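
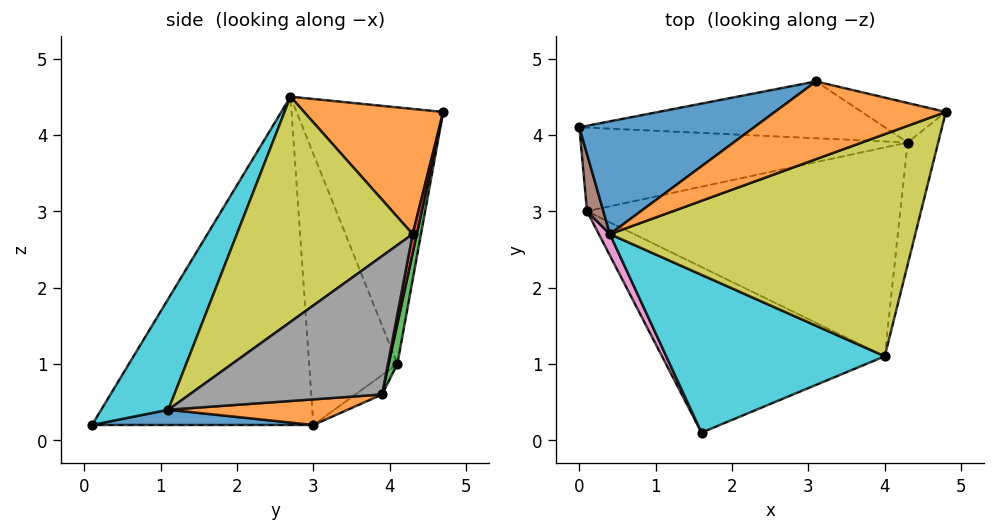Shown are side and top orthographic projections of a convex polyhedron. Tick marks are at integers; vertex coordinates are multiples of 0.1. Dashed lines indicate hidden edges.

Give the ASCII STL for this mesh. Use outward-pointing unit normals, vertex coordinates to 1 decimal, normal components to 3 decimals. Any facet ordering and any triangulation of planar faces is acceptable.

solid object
 facet normal -0.536 0.761 0.366
  outer loop
   vertex 3.1 4.7 4.3
   vertex 0.0 4.1 1.0
   vertex 0.4 2.7 4.5
  endloop
 endfacet
 facet normal 0.480 -0.583 0.656
  outer loop
   vertex 3.1 4.7 4.3
   vertex 0.4 2.7 4.5
   vertex 4.8 4.3 2.7
  endloop
 endfacet
 facet normal 0.027 0.979 -0.203
  outer loop
   vertex 3.1 4.7 4.3
   vertex 4.3 3.9 0.6
   vertex 0.0 4.1 1.0
  endloop
 endfacet
 facet normal 0.045 0.979 -0.197
  outer loop
   vertex 3.1 4.7 4.3
   vertex 4.8 4.3 2.7
   vertex 4.3 3.9 0.6
  endloop
 endfacet
 facet normal -0.048 0.585 -0.810
  outer loop
   vertex 0.1 3.0 0.2
   vertex 0.0 4.1 1.0
   vertex 4.3 3.9 0.6
  endloop
 endfacet
 facet normal -0.989 -0.133 0.060
  outer loop
   vertex 0.1 3.0 0.2
   vertex 0.4 2.7 4.5
   vertex 0.0 4.1 1.0
  endloop
 endfacet
 facet normal -0.888 -0.459 0.030
  outer loop
   vertex 0.1 3.0 0.2
   vertex 1.6 0.1 0.2
   vertex 0.4 2.7 4.5
  endloop
 endfacet
 facet normal 0.973 -0.089 -0.215
  outer loop
   vertex 4.0 1.1 0.4
   vertex 4.3 3.9 0.6
   vertex 4.8 4.3 2.7
  endloop
 endfacet
 facet normal 0.480 -0.588 0.651
  outer loop
   vertex 4.0 1.1 0.4
   vertex 4.8 4.3 2.7
   vertex 0.4 2.7 4.5
  endloop
 endfacet
 facet normal 0.281 -0.785 0.553
  outer loop
   vertex 4.0 1.1 0.4
   vertex 0.4 2.7 4.5
   vertex 1.6 0.1 0.2
  endloop
 endfacet
 facet normal 0.068 0.035 -0.997
  outer loop
   vertex 4.0 1.1 0.4
   vertex 1.6 0.1 0.2
   vertex 0.1 3.0 0.2
  endloop
 endfacet
 facet normal 0.081 0.062 -0.995
  outer loop
   vertex 4.0 1.1 0.4
   vertex 0.1 3.0 0.2
   vertex 4.3 3.9 0.6
  endloop
 endfacet
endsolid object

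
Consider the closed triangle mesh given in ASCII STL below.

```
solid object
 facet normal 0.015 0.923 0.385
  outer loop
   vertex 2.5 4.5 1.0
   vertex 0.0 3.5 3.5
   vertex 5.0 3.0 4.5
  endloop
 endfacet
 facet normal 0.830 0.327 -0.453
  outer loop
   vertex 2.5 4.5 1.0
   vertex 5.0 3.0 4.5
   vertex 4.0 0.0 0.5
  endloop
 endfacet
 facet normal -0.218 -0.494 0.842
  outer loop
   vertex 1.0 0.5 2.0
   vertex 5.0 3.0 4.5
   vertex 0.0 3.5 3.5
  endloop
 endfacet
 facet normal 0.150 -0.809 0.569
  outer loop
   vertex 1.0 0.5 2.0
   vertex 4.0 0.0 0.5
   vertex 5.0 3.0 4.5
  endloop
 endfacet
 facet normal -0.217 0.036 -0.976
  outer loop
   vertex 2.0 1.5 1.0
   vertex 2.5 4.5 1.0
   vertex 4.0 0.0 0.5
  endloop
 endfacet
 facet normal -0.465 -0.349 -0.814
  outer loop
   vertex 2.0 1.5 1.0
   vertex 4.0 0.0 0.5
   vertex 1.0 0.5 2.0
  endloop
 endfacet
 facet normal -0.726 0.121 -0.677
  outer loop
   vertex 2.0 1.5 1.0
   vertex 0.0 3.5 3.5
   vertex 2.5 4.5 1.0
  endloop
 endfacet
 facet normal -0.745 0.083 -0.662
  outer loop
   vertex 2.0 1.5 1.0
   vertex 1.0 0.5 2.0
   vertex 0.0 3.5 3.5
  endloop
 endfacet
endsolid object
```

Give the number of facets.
8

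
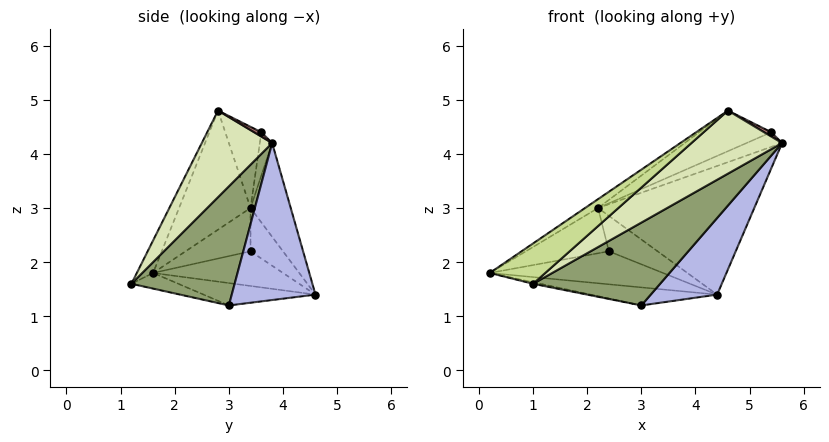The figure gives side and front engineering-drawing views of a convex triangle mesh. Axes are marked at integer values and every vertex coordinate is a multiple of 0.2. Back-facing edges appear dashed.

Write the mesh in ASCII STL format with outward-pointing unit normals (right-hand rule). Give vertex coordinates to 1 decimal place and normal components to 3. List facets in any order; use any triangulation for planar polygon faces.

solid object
 facet normal -0.233 0.904 0.358
  outer loop
   vertex 2.2 3.4 3.0
   vertex 5.6 3.8 4.2
   vertex 4.4 4.6 1.4
  endloop
 endfacet
 facet normal -0.395 0.446 -0.803
  outer loop
   vertex 3.0 3.0 1.2
   vertex 0.2 1.6 1.8
   vertex 4.4 4.6 1.4
  endloop
 endfacet
 facet normal -0.226 0.035 -0.974
  outer loop
   vertex 3.0 3.0 1.2
   vertex 1.0 1.2 1.6
   vertex 0.2 1.6 1.8
  endloop
 endfacet
 facet normal 0.697 -0.553 -0.457
  outer loop
   vertex 3.0 3.0 1.2
   vertex 4.4 4.6 1.4
   vertex 5.6 3.8 4.2
  endloop
 endfacet
 facet normal 0.597 -0.735 -0.322
  outer loop
   vertex 3.0 3.0 1.2
   vertex 5.6 3.8 4.2
   vertex 1.0 1.2 1.6
  endloop
 endfacet
 facet normal -0.580 0.105 0.808
  outer loop
   vertex 4.6 2.8 4.8
   vertex 2.2 3.4 3.0
   vertex 0.2 1.6 1.8
  endloop
 endfacet
 facet normal -0.220 -0.751 0.623
  outer loop
   vertex 4.6 2.8 4.8
   vertex 0.2 1.6 1.8
   vertex 1.0 1.2 1.6
  endloop
 endfacet
 facet normal 0.588 -0.758 -0.283
  outer loop
   vertex 4.6 2.8 4.8
   vertex 1.0 1.2 1.6
   vertex 5.6 3.8 4.2
  endloop
 endfacet
 facet normal -0.575 0.766 -0.287
  outer loop
   vertex 2.4 3.4 2.2
   vertex 4.4 4.6 1.4
   vertex 0.2 1.6 1.8
  endloop
 endfacet
 facet normal -0.609 0.778 -0.152
  outer loop
   vertex 2.4 3.4 2.2
   vertex 0.2 1.6 1.8
   vertex 2.2 3.4 3.0
  endloop
 endfacet
 facet normal -0.549 0.824 -0.137
  outer loop
   vertex 2.4 3.4 2.2
   vertex 2.2 3.4 3.0
   vertex 4.4 4.6 1.4
  endloop
 endfacet
 facet normal -0.280 0.804 0.524
  outer loop
   vertex 5.4 3.6 4.4
   vertex 5.6 3.8 4.2
   vertex 2.2 3.4 3.0
  endloop
 endfacet
 facet normal 0.707 -0.707 0.000
  outer loop
   vertex 5.4 3.6 4.4
   vertex 4.6 2.8 4.8
   vertex 5.6 3.8 4.2
  endloop
 endfacet
 facet normal -0.333 0.667 0.667
  outer loop
   vertex 5.4 3.6 4.4
   vertex 2.2 3.4 3.0
   vertex 4.6 2.8 4.8
  endloop
 endfacet
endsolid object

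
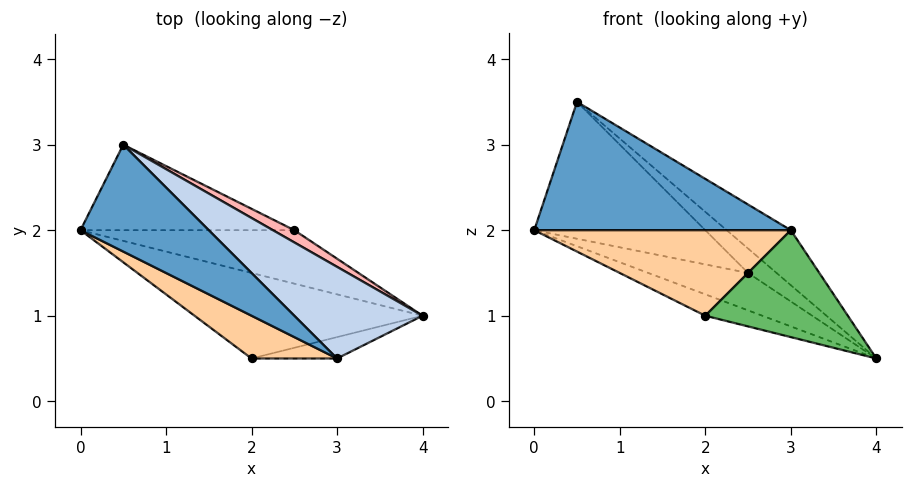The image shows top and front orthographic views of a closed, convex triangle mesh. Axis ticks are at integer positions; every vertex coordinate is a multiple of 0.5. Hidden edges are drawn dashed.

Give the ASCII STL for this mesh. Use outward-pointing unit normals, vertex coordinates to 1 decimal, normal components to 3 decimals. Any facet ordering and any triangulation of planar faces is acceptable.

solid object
 facet normal -0.359 -0.717 0.598
  outer loop
   vertex 3.0 0.5 2.0
   vertex 0.5 3.0 3.5
   vertex 0.0 2.0 2.0
  endloop
 endfacet
 facet normal 0.717 0.359 0.598
  outer loop
   vertex 3.0 0.5 2.0
   vertex 4.0 1.0 0.5
   vertex 0.5 3.0 3.5
  endloop
 endfacet
 facet normal -0.290 0.232 -0.928
  outer loop
   vertex 2.0 0.5 1.0
   vertex 0.0 2.0 2.0
   vertex 4.0 1.0 0.5
  endloop
 endfacet
 facet normal -0.408 -0.816 0.408
  outer loop
   vertex 2.0 0.5 1.0
   vertex 3.0 0.5 2.0
   vertex 0.0 2.0 2.0
  endloop
 endfacet
 facet normal 0.192 -0.962 -0.192
  outer loop
   vertex 2.0 0.5 1.0
   vertex 4.0 1.0 0.5
   vertex 3.0 0.5 2.0
  endloop
 endfacet
 facet normal -0.162 0.566 -0.808
  outer loop
   vertex 2.5 2.0 1.5
   vertex 4.0 1.0 0.5
   vertex 0.0 2.0 2.0
  endloop
 endfacet
 facet normal -0.105 0.843 -0.527
  outer loop
   vertex 2.5 2.0 1.5
   vertex 0.0 2.0 2.0
   vertex 0.5 3.0 3.5
  endloop
 endfacet
 facet normal 0.667 0.667 0.333
  outer loop
   vertex 2.5 2.0 1.5
   vertex 0.5 3.0 3.5
   vertex 4.0 1.0 0.5
  endloop
 endfacet
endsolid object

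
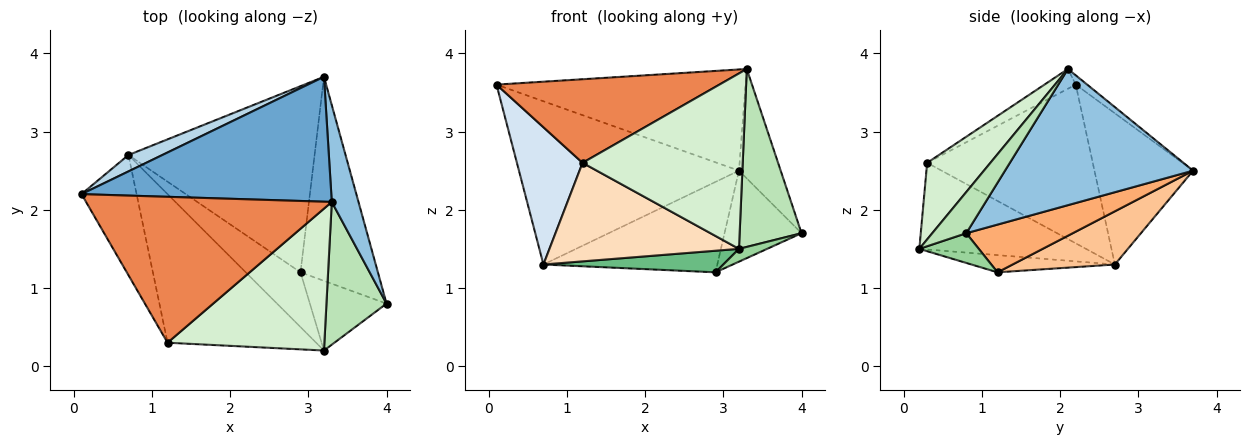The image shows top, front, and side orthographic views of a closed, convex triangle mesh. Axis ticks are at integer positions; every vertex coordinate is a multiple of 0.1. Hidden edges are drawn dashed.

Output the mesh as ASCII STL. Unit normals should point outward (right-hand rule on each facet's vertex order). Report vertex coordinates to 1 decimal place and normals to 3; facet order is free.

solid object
 facet normal -0.029 0.629 0.777
  outer loop
   vertex 3.3 2.1 3.8
   vertex 3.2 3.7 2.5
   vertex 0.1 2.2 3.6
  endloop
 endfacet
 facet normal 0.959 0.213 0.188
  outer loop
   vertex 3.3 2.1 3.8
   vertex 4.0 0.8 1.7
   vertex 3.2 3.7 2.5
  endloop
 endfacet
 facet normal -0.407 0.909 0.091
  outer loop
   vertex 0.7 2.7 1.3
   vertex 0.1 2.2 3.6
   vertex 3.2 3.7 2.5
  endloop
 endfacet
 facet normal -0.885 -0.351 -0.307
  outer loop
   vertex 1.2 0.3 2.6
   vertex 0.1 2.2 3.6
   vertex 0.7 2.7 1.3
  endloop
 endfacet
 facet normal -0.070 -0.496 0.866
  outer loop
   vertex 1.2 0.3 2.6
   vertex 3.3 2.1 3.8
   vertex 0.1 2.2 3.6
  endloop
 endfacet
 facet normal 0.491 0.355 -0.796
  outer loop
   vertex 2.9 1.2 1.2
   vertex 3.2 3.7 2.5
   vertex 4.0 0.8 1.7
  endloop
 endfacet
 facet normal 0.249 0.423 -0.871
  outer loop
   vertex 2.9 1.2 1.2
   vertex 0.7 2.7 1.3
   vertex 3.2 3.7 2.5
  endloop
 endfacet
 facet normal -0.437 -0.497 -0.750
  outer loop
   vertex 3.2 0.2 1.5
   vertex 1.2 0.3 2.6
   vertex 0.7 2.7 1.3
  endloop
 endfacet
 facet normal -0.281 -0.352 -0.893
  outer loop
   vertex 3.2 0.2 1.5
   vertex 0.7 2.7 1.3
   vertex 2.9 1.2 1.2
  endloop
 endfacet
 facet normal 0.356 -0.169 -0.919
  outer loop
   vertex 3.2 0.2 1.5
   vertex 2.9 1.2 1.2
   vertex 4.0 0.8 1.7
  endloop
 endfacet
 facet normal 0.394 -0.717 0.575
  outer loop
   vertex 3.2 0.2 1.5
   vertex 4.0 0.8 1.7
   vertex 3.3 2.1 3.8
  endloop
 endfacet
 facet normal 0.294 -0.743 0.601
  outer loop
   vertex 3.2 0.2 1.5
   vertex 3.3 2.1 3.8
   vertex 1.2 0.3 2.6
  endloop
 endfacet
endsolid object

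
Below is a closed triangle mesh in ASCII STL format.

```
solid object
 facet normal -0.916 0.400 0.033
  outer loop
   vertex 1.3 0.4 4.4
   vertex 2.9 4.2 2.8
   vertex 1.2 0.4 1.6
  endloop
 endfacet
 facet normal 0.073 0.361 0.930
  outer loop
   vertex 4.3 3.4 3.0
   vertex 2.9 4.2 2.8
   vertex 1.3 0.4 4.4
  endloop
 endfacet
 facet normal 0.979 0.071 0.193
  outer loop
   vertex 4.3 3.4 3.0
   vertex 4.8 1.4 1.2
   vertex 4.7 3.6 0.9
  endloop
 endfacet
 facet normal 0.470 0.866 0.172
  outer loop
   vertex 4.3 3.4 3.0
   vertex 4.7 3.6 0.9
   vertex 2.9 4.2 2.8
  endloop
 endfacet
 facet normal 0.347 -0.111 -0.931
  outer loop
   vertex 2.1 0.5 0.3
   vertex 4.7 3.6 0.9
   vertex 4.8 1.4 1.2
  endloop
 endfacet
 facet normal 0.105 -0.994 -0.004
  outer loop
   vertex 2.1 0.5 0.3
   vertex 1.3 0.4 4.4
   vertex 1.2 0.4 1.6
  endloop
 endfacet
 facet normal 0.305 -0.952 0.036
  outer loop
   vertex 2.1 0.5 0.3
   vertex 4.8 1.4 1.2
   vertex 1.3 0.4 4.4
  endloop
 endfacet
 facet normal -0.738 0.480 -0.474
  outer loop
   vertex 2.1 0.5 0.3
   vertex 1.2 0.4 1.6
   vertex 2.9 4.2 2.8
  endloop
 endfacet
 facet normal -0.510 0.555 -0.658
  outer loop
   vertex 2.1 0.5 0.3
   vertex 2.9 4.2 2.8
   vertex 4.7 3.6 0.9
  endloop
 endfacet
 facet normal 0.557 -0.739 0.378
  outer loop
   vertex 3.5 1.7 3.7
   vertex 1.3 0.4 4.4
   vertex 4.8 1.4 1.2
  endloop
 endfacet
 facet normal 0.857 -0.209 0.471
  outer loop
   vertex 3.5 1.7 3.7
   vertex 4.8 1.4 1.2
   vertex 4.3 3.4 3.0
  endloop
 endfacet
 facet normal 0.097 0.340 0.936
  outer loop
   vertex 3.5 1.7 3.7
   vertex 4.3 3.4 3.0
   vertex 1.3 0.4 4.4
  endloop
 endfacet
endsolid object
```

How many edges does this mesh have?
18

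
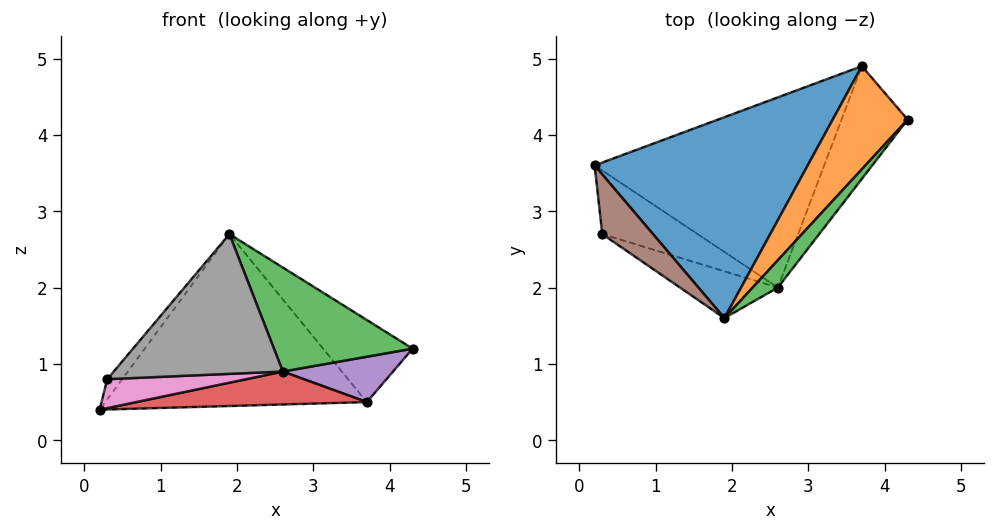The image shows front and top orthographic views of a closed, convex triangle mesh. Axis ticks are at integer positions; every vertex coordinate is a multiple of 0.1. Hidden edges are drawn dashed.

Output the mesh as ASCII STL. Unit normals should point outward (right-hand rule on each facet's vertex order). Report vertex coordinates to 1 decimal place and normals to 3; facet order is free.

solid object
 facet normal -0.255 0.629 0.735
  outer loop
   vertex 3.7 4.9 0.5
   vertex 0.2 3.6 0.4
   vertex 1.9 1.6 2.7
  endloop
 endfacet
 facet normal -0.183 0.612 0.769
  outer loop
   vertex 3.7 4.9 0.5
   vertex 1.9 1.6 2.7
   vertex 4.3 4.2 1.2
  endloop
 endfacet
 facet normal 0.770 -0.617 0.162
  outer loop
   vertex 2.6 2.0 0.9
   vertex 4.3 4.2 1.2
   vertex 1.9 1.6 2.7
  endloop
 endfacet
 facet normal 0.091 -0.170 -0.981
  outer loop
   vertex 2.6 2.0 0.9
   vertex 0.2 3.6 0.4
   vertex 3.7 4.9 0.5
  endloop
 endfacet
 facet normal 0.543 -0.313 -0.779
  outer loop
   vertex 2.6 2.0 0.9
   vertex 3.7 4.9 0.5
   vertex 4.3 4.2 1.2
  endloop
 endfacet
 facet normal -0.671 0.238 0.703
  outer loop
   vertex 0.3 2.7 0.8
   vertex 1.9 1.6 2.7
   vertex 0.2 3.6 0.4
  endloop
 endfacet
 facet normal -0.086 -0.413 -0.907
  outer loop
   vertex 0.3 2.7 0.8
   vertex 0.2 3.6 0.4
   vertex 2.6 2.0 0.9
  endloop
 endfacet
 facet normal -0.265 -0.914 -0.306
  outer loop
   vertex 0.3 2.7 0.8
   vertex 2.6 2.0 0.9
   vertex 1.9 1.6 2.7
  endloop
 endfacet
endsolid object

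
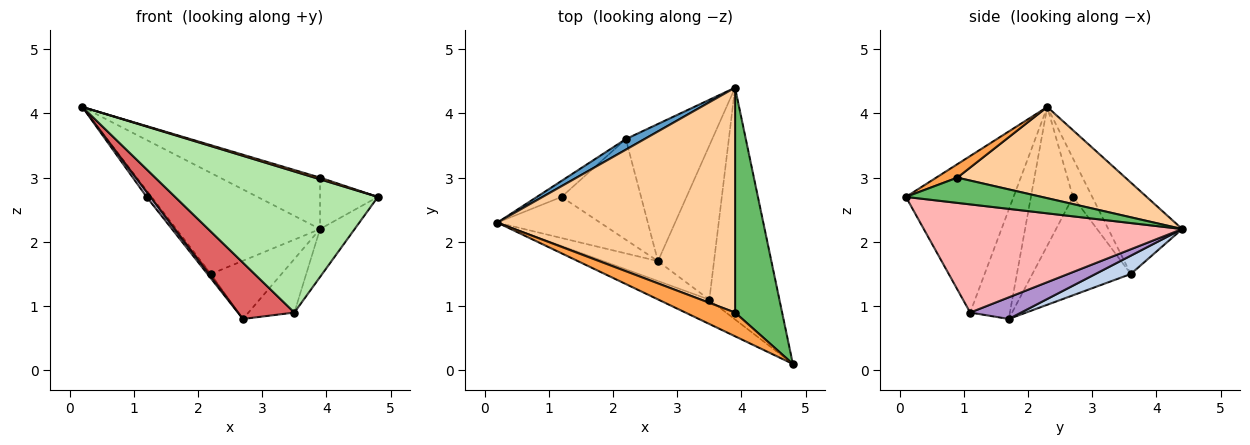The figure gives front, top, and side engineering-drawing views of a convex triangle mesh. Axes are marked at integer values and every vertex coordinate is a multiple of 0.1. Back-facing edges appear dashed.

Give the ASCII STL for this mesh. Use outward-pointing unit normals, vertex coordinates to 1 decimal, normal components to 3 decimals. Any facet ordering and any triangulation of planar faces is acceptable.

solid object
 facet normal -0.455 0.886 0.093
  outer loop
   vertex 2.2 3.6 1.5
   vertex 0.2 2.3 4.1
   vertex 3.9 4.4 2.2
  endloop
 endfacet
 facet normal 0.192 0.383 -0.904
  outer loop
   vertex 2.2 3.6 1.5
   vertex 3.9 4.4 2.2
   vertex 2.7 1.7 0.8
  endloop
 endfacet
 facet normal 0.261 -0.068 0.963
  outer loop
   vertex 3.9 0.9 3.0
   vertex 0.2 2.3 4.1
   vertex 4.8 0.1 2.7
  endloop
 endfacet
 facet normal 0.350 0.209 0.913
  outer loop
   vertex 3.9 0.9 3.0
   vertex 3.9 4.4 2.2
   vertex 0.2 2.3 4.1
  endloop
 endfacet
 facet normal 0.463 0.197 0.864
  outer loop
   vertex 3.9 0.9 3.0
   vertex 4.8 0.1 2.7
   vertex 3.9 4.4 2.2
  endloop
 endfacet
 facet normal -0.463 -0.873 -0.150
  outer loop
   vertex 3.5 1.1 0.9
   vertex 4.8 0.1 2.7
   vertex 0.2 2.3 4.1
  endloop
 endfacet
 facet normal -0.554 -0.785 -0.277
  outer loop
   vertex 3.5 1.1 0.9
   vertex 0.2 2.3 4.1
   vertex 2.7 1.7 0.8
  endloop
 endfacet
 facet normal 0.834 0.112 -0.540
  outer loop
   vertex 3.5 1.1 0.9
   vertex 3.9 4.4 2.2
   vertex 4.8 0.1 2.7
  endloop
 endfacet
 facet normal 0.342 0.308 -0.888
  outer loop
   vertex 3.5 1.1 0.9
   vertex 2.7 1.7 0.8
   vertex 3.9 4.4 2.2
  endloop
 endfacet
 facet normal -0.801 -0.074 -0.594
  outer loop
   vertex 1.2 2.7 2.7
   vertex 2.7 1.7 0.8
   vertex 0.2 2.3 4.1
  endloop
 endfacet
 facet normal -0.823 0.211 -0.528
  outer loop
   vertex 1.2 2.7 2.7
   vertex 0.2 2.3 4.1
   vertex 2.2 3.6 1.5
  endloop
 endfacet
 facet normal -0.778 0.027 -0.628
  outer loop
   vertex 1.2 2.7 2.7
   vertex 2.2 3.6 1.5
   vertex 2.7 1.7 0.8
  endloop
 endfacet
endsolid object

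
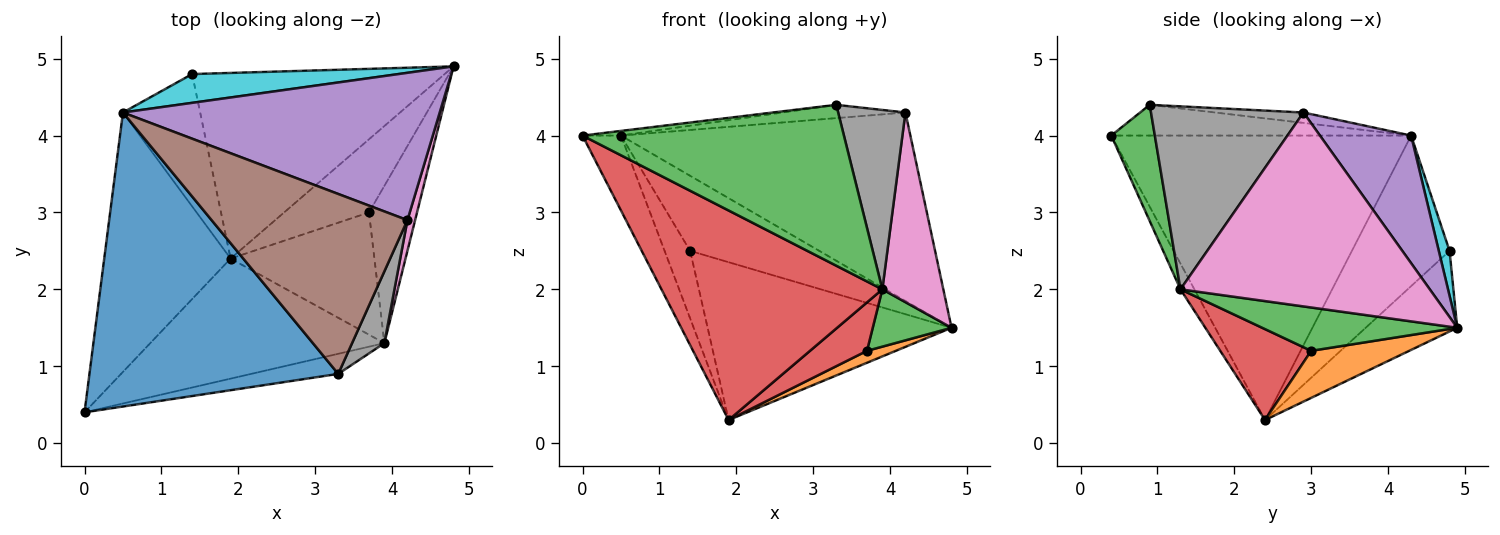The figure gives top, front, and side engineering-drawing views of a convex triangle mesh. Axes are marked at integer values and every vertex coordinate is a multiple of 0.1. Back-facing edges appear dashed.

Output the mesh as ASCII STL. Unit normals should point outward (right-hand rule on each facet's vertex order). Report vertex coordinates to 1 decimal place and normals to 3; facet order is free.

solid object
 facet normal -0.123 0.016 0.992
  outer loop
   vertex 0.5 4.3 4.0
   vertex 0.0 0.4 4.0
   vertex 3.3 0.9 4.4
  endloop
 endfacet
 facet normal -0.908 0.116 -0.403
  outer loop
   vertex 0.5 4.3 4.0
   vertex 1.9 2.4 0.3
   vertex 0.0 0.4 4.0
  endloop
 endfacet
 facet normal 0.163 -0.979 -0.122
  outer loop
   vertex 3.9 1.3 2.0
   vertex 3.3 0.9 4.4
   vertex 0.0 0.4 4.0
  endloop
 endfacet
 facet normal -0.055 -0.866 -0.496
  outer loop
   vertex 3.9 1.3 2.0
   vertex 0.0 0.4 4.0
   vertex 1.9 2.4 0.3
  endloop
 endfacet
 facet normal 0.241 0.765 0.598
  outer loop
   vertex 4.2 2.9 4.3
   vertex 4.8 4.9 1.5
   vertex 0.5 4.3 4.0
  endloop
 endfacet
 facet normal -0.053 0.074 0.996
  outer loop
   vertex 4.2 2.9 4.3
   vertex 0.5 4.3 4.0
   vertex 3.3 0.9 4.4
  endloop
 endfacet
 facet normal 0.971 -0.237 0.038
  outer loop
   vertex 4.2 2.9 4.3
   vertex 3.9 1.3 2.0
   vertex 4.8 4.9 1.5
  endloop
 endfacet
 facet normal 0.903 -0.398 0.159
  outer loop
   vertex 4.2 2.9 4.3
   vertex 3.3 0.9 4.4
   vertex 3.9 1.3 2.0
  endloop
 endfacet
 facet normal -0.236 0.629 -0.740
  outer loop
   vertex 1.4 4.8 2.5
   vertex 4.8 4.9 1.5
   vertex 1.9 2.4 0.3
  endloop
 endfacet
 facet normal 0.078 0.931 0.357
  outer loop
   vertex 1.4 4.8 2.5
   vertex 0.5 4.3 4.0
   vertex 4.8 4.9 1.5
  endloop
 endfacet
 facet normal -0.867 0.227 -0.444
  outer loop
   vertex 1.4 4.8 2.5
   vertex 1.9 2.4 0.3
   vertex 0.5 4.3 4.0
  endloop
 endfacet
 facet normal 0.480 -0.141 -0.866
  outer loop
   vertex 3.7 3.0 1.2
   vertex 1.9 2.4 0.3
   vertex 4.8 4.9 1.5
  endloop
 endfacet
 facet normal 0.647 -0.261 -0.717
  outer loop
   vertex 3.7 3.0 1.2
   vertex 4.8 4.9 1.5
   vertex 3.9 1.3 2.0
  endloop
 endfacet
 facet normal 0.507 -0.318 -0.802
  outer loop
   vertex 3.7 3.0 1.2
   vertex 3.9 1.3 2.0
   vertex 1.9 2.4 0.3
  endloop
 endfacet
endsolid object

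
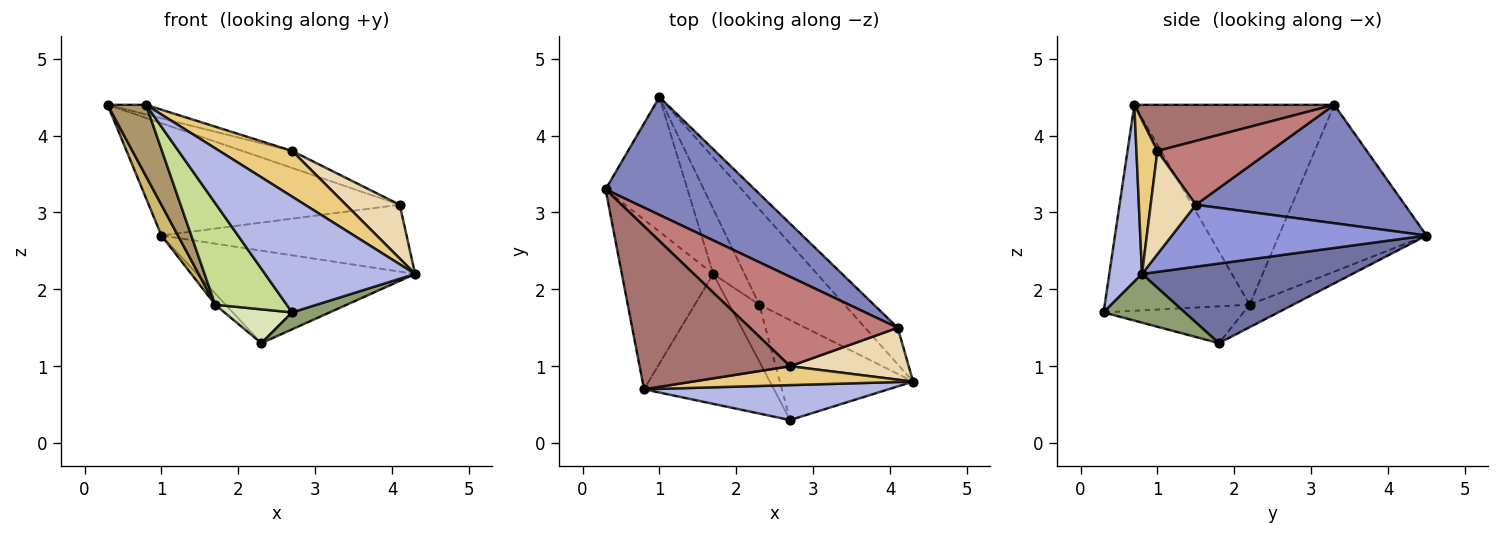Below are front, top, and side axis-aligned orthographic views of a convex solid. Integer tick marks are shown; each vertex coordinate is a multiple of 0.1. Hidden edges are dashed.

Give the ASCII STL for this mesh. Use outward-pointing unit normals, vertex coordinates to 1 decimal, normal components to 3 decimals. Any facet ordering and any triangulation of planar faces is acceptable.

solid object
 facet normal 0.557 0.578 -0.597
  outer loop
   vertex 1.0 4.5 2.7
   vertex 4.3 0.8 2.2
   vertex 2.3 1.8 1.3
  endloop
 endfacet
 facet normal 0.498 0.598 0.628
  outer loop
   vertex 4.1 1.5 3.1
   vertex 1.0 4.5 2.7
   vertex 0.3 3.3 4.4
  endloop
 endfacet
 facet normal 0.673 0.649 -0.355
  outer loop
   vertex 4.1 1.5 3.1
   vertex 4.3 0.8 2.2
   vertex 1.0 4.5 2.7
  endloop
 endfacet
 facet normal 0.204 -0.937 0.283
  outer loop
   vertex 2.7 0.3 1.7
   vertex 4.3 0.8 2.2
   vertex 0.8 0.7 4.4
  endloop
 endfacet
 facet normal 0.339 -0.157 -0.928
  outer loop
   vertex 2.7 0.3 1.7
   vertex 2.3 1.8 1.3
   vertex 4.3 0.8 2.2
  endloop
 endfacet
 facet normal -0.578 0.139 -0.804
  outer loop
   vertex 1.7 2.2 1.8
   vertex 1.0 4.5 2.7
   vertex 2.3 1.8 1.3
  endloop
 endfacet
 facet normal -0.781 -0.385 -0.492
  outer loop
   vertex 1.7 2.2 1.8
   vertex 2.7 0.3 1.7
   vertex 0.8 0.7 4.4
  endloop
 endfacet
 facet normal -0.726 -0.351 -0.591
  outer loop
   vertex 1.7 2.2 1.8
   vertex 2.3 1.8 1.3
   vertex 2.7 0.3 1.7
  endloop
 endfacet
 facet normal -0.896 -0.172 -0.410
  outer loop
   vertex 1.7 2.2 1.8
   vertex 0.8 0.7 4.4
   vertex 0.3 3.3 4.4
  endloop
 endfacet
 facet normal -0.893 -0.100 -0.439
  outer loop
   vertex 1.7 2.2 1.8
   vertex 0.3 3.3 4.4
   vertex 1.0 4.5 2.7
  endloop
 endfacet
 facet normal 0.258 -0.893 0.369
  outer loop
   vertex 2.7 1.0 3.8
   vertex 0.8 0.7 4.4
   vertex 4.3 0.8 2.2
  endloop
 endfacet
 facet normal 0.517 -0.616 0.594
  outer loop
   vertex 2.7 1.0 3.8
   vertex 4.3 0.8 2.2
   vertex 4.1 1.5 3.1
  endloop
 endfacet
 facet normal 0.293 0.056 0.955
  outer loop
   vertex 2.7 1.0 3.8
   vertex 0.3 3.3 4.4
   vertex 0.8 0.7 4.4
  endloop
 endfacet
 facet normal 0.391 0.172 0.904
  outer loop
   vertex 2.7 1.0 3.8
   vertex 4.1 1.5 3.1
   vertex 0.3 3.3 4.4
  endloop
 endfacet
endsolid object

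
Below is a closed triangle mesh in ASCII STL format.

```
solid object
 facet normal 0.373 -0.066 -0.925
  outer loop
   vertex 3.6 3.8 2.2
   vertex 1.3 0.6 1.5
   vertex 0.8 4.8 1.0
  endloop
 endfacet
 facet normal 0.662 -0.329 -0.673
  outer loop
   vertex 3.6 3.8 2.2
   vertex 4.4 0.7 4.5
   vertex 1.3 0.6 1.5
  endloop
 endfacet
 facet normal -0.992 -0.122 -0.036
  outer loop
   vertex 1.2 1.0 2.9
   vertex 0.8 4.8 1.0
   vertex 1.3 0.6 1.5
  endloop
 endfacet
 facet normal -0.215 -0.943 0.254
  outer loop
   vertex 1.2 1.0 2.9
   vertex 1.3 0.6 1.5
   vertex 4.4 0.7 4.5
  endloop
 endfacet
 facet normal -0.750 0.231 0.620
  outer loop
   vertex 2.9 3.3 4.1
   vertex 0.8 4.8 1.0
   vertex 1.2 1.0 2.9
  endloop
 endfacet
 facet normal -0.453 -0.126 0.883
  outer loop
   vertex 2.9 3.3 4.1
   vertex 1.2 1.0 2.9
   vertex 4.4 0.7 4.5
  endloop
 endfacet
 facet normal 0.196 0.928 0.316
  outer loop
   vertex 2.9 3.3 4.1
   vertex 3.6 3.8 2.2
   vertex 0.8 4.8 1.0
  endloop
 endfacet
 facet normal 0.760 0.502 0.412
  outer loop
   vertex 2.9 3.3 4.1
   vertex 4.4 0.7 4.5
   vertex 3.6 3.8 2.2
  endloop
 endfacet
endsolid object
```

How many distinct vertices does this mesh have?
6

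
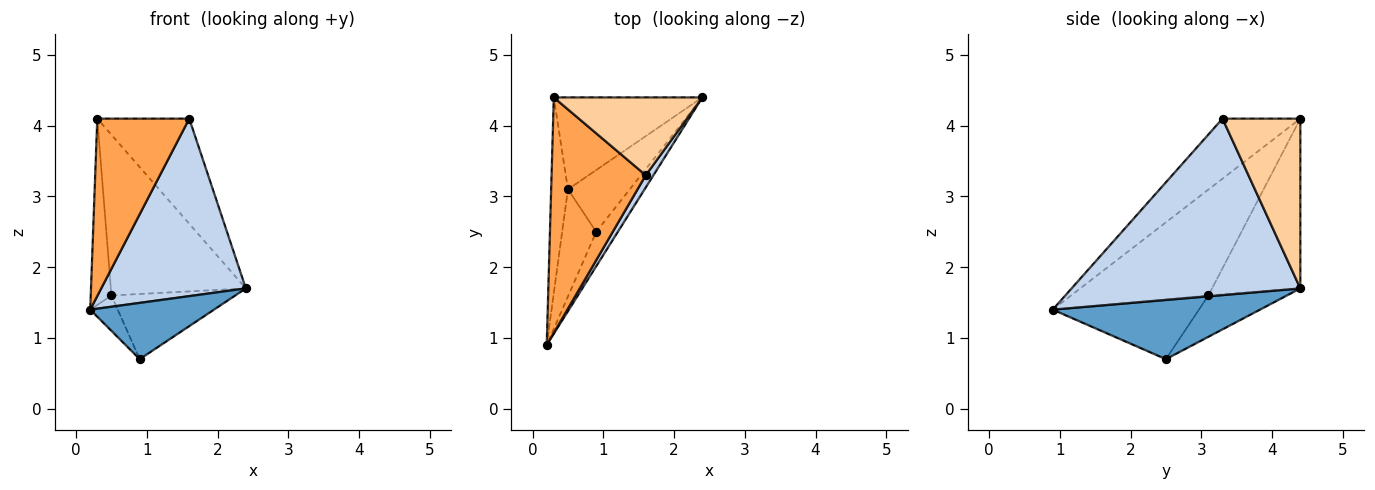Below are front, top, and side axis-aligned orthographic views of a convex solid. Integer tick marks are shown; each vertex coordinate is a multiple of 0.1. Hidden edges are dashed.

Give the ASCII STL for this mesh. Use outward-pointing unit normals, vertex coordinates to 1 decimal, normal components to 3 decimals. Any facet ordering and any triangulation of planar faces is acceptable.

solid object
 facet normal 0.819 -0.489 -0.299
  outer loop
   vertex 0.9 2.5 0.7
   vertex 2.4 4.4 1.7
   vertex 0.2 0.9 1.4
  endloop
 endfacet
 facet normal 0.845 -0.534 0.037
  outer loop
   vertex 1.6 3.3 4.1
   vertex 0.2 0.9 1.4
   vertex 2.4 4.4 1.7
  endloop
 endfacet
 facet normal -0.454 -0.536 0.712
  outer loop
   vertex 1.6 3.3 4.1
   vertex 0.3 4.4 4.1
   vertex 0.2 0.9 1.4
  endloop
 endfacet
 facet normal 0.562 0.665 0.492
  outer loop
   vertex 1.6 3.3 4.1
   vertex 2.4 4.4 1.7
   vertex 0.3 4.4 4.1
  endloop
 endfacet
 facet normal -0.977 0.147 -0.155
  outer loop
   vertex 0.5 3.1 1.6
   vertex 0.2 0.9 1.4
   vertex 0.3 4.4 4.1
  endloop
 endfacet
 facet normal -0.857 0.161 -0.489
  outer loop
   vertex 0.5 3.1 1.6
   vertex 0.9 2.5 0.7
   vertex 0.2 0.9 1.4
  endloop
 endfacet
 facet normal -0.494 0.755 -0.432
  outer loop
   vertex 0.5 3.1 1.6
   vertex 0.3 4.4 4.1
   vertex 2.4 4.4 1.7
  endloop
 endfacet
 facet normal -0.418 0.659 -0.625
  outer loop
   vertex 0.5 3.1 1.6
   vertex 2.4 4.4 1.7
   vertex 0.9 2.5 0.7
  endloop
 endfacet
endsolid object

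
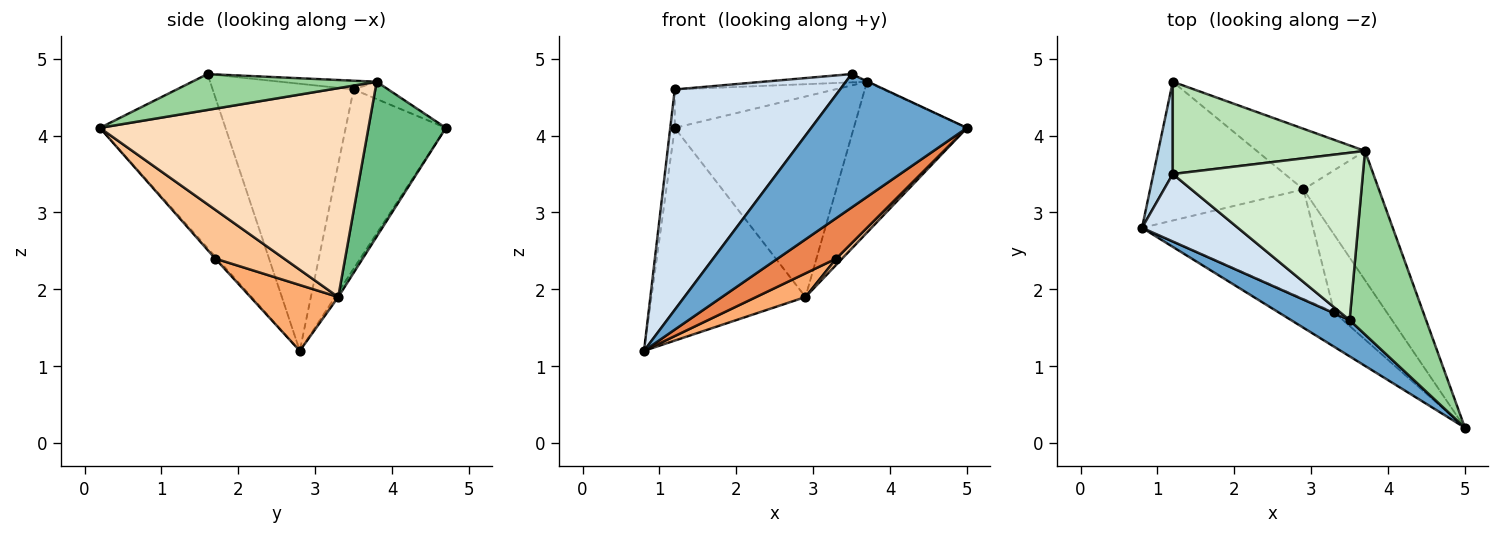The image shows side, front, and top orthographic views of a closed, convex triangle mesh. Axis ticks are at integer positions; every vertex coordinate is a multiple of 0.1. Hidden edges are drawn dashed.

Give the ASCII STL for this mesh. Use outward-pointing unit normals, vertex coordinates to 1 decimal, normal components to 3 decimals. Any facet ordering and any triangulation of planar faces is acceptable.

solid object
 facet normal -0.614 -0.762 0.207
  outer loop
   vertex 3.5 1.6 4.8
   vertex 0.8 2.8 1.2
   vertex 5.0 0.2 4.1
  endloop
 endfacet
 facet normal -0.017 0.837 -0.546
  outer loop
   vertex 2.9 3.3 1.9
   vertex 0.8 2.8 1.2
   vertex 1.2 4.7 4.1
  endloop
 endfacet
 facet normal -0.993 0.045 0.108
  outer loop
   vertex 1.2 3.5 4.6
   vertex 1.2 4.7 4.1
   vertex 0.8 2.8 1.2
  endloop
 endfacet
 facet normal -0.632 -0.741 0.227
  outer loop
   vertex 1.2 3.5 4.6
   vertex 0.8 2.8 1.2
   vertex 3.5 1.6 4.8
  endloop
 endfacet
 facet normal -0.024 -0.761 -0.648
  outer loop
   vertex 3.3 1.7 2.4
   vertex 5.0 0.2 4.1
   vertex 0.8 2.8 1.2
  endloop
 endfacet
 facet normal 0.352 -0.198 -0.915
  outer loop
   vertex 3.3 1.7 2.4
   vertex 0.8 2.8 1.2
   vertex 2.9 3.3 1.9
  endloop
 endfacet
 facet normal 0.680 -0.059 -0.731
  outer loop
   vertex 3.3 1.7 2.4
   vertex 2.9 3.3 1.9
   vertex 5.0 0.2 4.1
  endloop
 endfacet
 facet normal 0.874 0.368 -0.316
  outer loop
   vertex 3.7 3.8 4.7
   vertex 5.0 0.2 4.1
   vertex 2.9 3.3 1.9
  endloop
 endfacet
 facet normal 0.383 0.884 -0.267
  outer loop
   vertex 3.7 3.8 4.7
   vertex 2.9 3.3 1.9
   vertex 1.2 4.7 4.1
  endloop
 endfacet
 facet normal 0.425 0.003 0.905
  outer loop
   vertex 3.7 3.8 4.7
   vertex 3.5 1.6 4.8
   vertex 5.0 0.2 4.1
  endloop
 endfacet
 facet normal -0.083 0.383 0.920
  outer loop
   vertex 3.7 3.8 4.7
   vertex 1.2 4.7 4.1
   vertex 1.2 3.5 4.6
  endloop
 endfacet
 facet normal -0.046 0.050 0.998
  outer loop
   vertex 3.7 3.8 4.7
   vertex 1.2 3.5 4.6
   vertex 3.5 1.6 4.8
  endloop
 endfacet
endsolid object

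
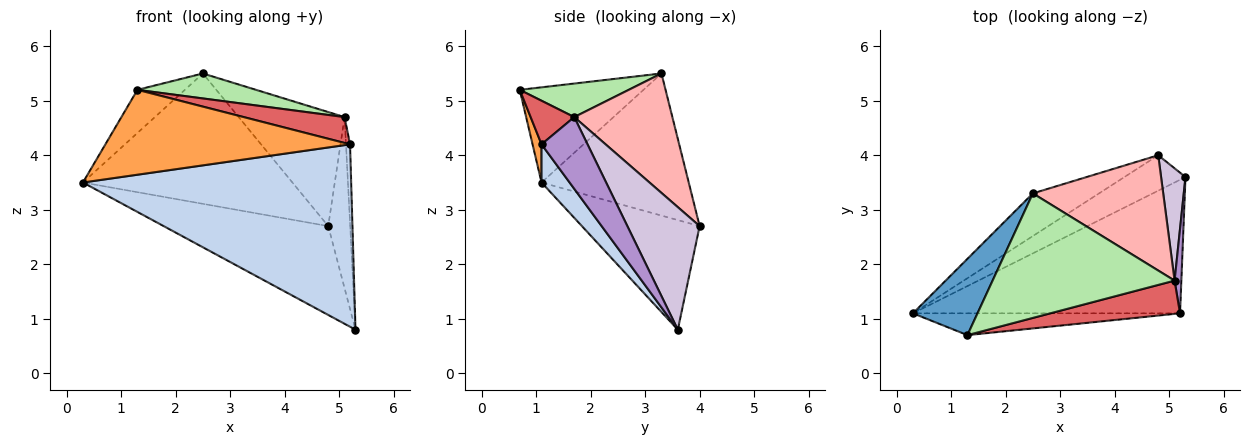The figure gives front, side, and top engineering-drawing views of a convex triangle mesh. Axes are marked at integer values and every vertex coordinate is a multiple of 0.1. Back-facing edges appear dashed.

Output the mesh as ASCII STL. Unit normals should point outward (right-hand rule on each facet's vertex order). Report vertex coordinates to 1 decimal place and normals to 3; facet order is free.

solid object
 facet normal -0.789 0.302 0.535
  outer loop
   vertex 1.3 0.7 5.2
   vertex 2.5 3.3 5.5
   vertex 0.3 1.1 3.5
  endloop
 endfacet
 facet normal 0.084 -0.804 -0.589
  outer loop
   vertex 5.2 1.1 4.2
   vertex 0.3 1.1 3.5
   vertex 5.3 3.6 0.8
  endloop
 endfacet
 facet normal 0.036 -0.968 -0.249
  outer loop
   vertex 5.2 1.1 4.2
   vertex 1.3 0.7 5.2
   vertex 0.3 1.1 3.5
  endloop
 endfacet
 facet normal -0.553 0.774 -0.309
  outer loop
   vertex 4.8 4.0 2.7
   vertex 5.3 3.6 0.8
   vertex 0.3 1.1 3.5
  endloop
 endfacet
 facet normal -0.555 0.790 -0.259
  outer loop
   vertex 4.8 4.0 2.7
   vertex 0.3 1.1 3.5
   vertex 2.5 3.3 5.5
  endloop
 endfacet
 facet normal 0.178 -0.193 0.965
  outer loop
   vertex 5.1 1.7 4.7
   vertex 2.5 3.3 5.5
   vertex 1.3 0.7 5.2
  endloop
 endfacet
 facet normal 0.257 -0.593 0.763
  outer loop
   vertex 5.1 1.7 4.7
   vertex 1.3 0.7 5.2
   vertex 5.2 1.1 4.2
  endloop
 endfacet
 facet normal 0.546 0.589 0.596
  outer loop
   vertex 5.1 1.7 4.7
   vertex 4.8 4.0 2.7
   vertex 2.5 3.3 5.5
  endloop
 endfacet
 facet normal 0.992 0.087 0.093
  outer loop
   vertex 5.1 1.7 4.7
   vertex 5.2 1.1 4.2
   vertex 5.3 3.6 0.8
  endloop
 endfacet
 facet normal 0.940 0.285 0.187
  outer loop
   vertex 5.1 1.7 4.7
   vertex 5.3 3.6 0.8
   vertex 4.8 4.0 2.7
  endloop
 endfacet
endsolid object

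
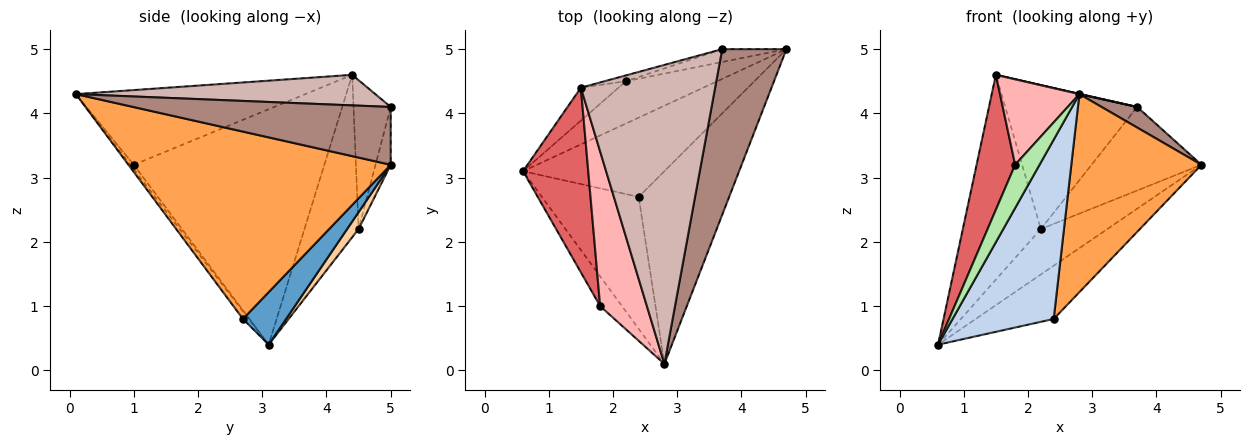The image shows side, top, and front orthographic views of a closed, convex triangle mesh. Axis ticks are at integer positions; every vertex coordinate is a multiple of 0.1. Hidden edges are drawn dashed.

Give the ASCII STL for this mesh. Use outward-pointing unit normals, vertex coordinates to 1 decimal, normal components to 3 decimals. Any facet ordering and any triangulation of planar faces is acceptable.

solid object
 facet normal 0.295 0.533 -0.793
  outer loop
   vertex 2.4 2.7 0.8
   vertex 0.6 3.1 0.4
   vertex 4.7 5.0 3.2
  endloop
 endfacet
 facet normal -0.047 -0.804 -0.592
  outer loop
   vertex 2.4 2.7 0.8
   vertex 2.8 0.1 4.3
   vertex 0.6 3.1 0.4
  endloop
 endfacet
 facet normal 0.822 -0.408 -0.397
  outer loop
   vertex 2.4 2.7 0.8
   vertex 4.7 5.0 3.2
   vertex 2.8 0.1 4.3
  endloop
 endfacet
 facet normal 0.125 0.726 -0.676
  outer loop
   vertex 2.2 4.5 2.2
   vertex 4.7 5.0 3.2
   vertex 0.6 3.1 0.4
  endloop
 endfacet
 facet normal -0.565 0.814 -0.131
  outer loop
   vertex 2.2 4.5 2.2
   vertex 0.6 3.1 0.4
   vertex 1.5 4.4 4.6
  endloop
 endfacet
 facet normal -0.116 -0.818 -0.564
  outer loop
   vertex 1.8 1.0 3.2
   vertex 0.6 3.1 0.4
   vertex 2.8 0.1 4.3
  endloop
 endfacet
 facet normal -0.946 -0.191 0.262
  outer loop
   vertex 1.8 1.0 3.2
   vertex 1.5 4.4 4.6
   vertex 0.6 3.1 0.4
  endloop
 endfacet
 facet normal -0.813 -0.281 0.509
  outer loop
   vertex 1.8 1.0 3.2
   vertex 2.8 0.1 4.3
   vertex 1.5 4.4 4.6
  endloop
 endfacet
 facet normal -0.136 0.979 -0.151
  outer loop
   vertex 3.7 5.0 4.1
   vertex 4.7 5.0 3.2
   vertex 2.2 4.5 2.2
  endloop
 endfacet
 facet normal -0.271 0.962 -0.039
  outer loop
   vertex 3.7 5.0 4.1
   vertex 2.2 4.5 2.2
   vertex 1.5 4.4 4.6
  endloop
 endfacet
 facet normal 0.666 -0.092 0.740
  outer loop
   vertex 3.7 5.0 4.1
   vertex 2.8 0.1 4.3
   vertex 4.7 5.0 3.2
  endloop
 endfacet
 facet normal 0.222 -0.001 0.975
  outer loop
   vertex 3.7 5.0 4.1
   vertex 1.5 4.4 4.6
   vertex 2.8 0.1 4.3
  endloop
 endfacet
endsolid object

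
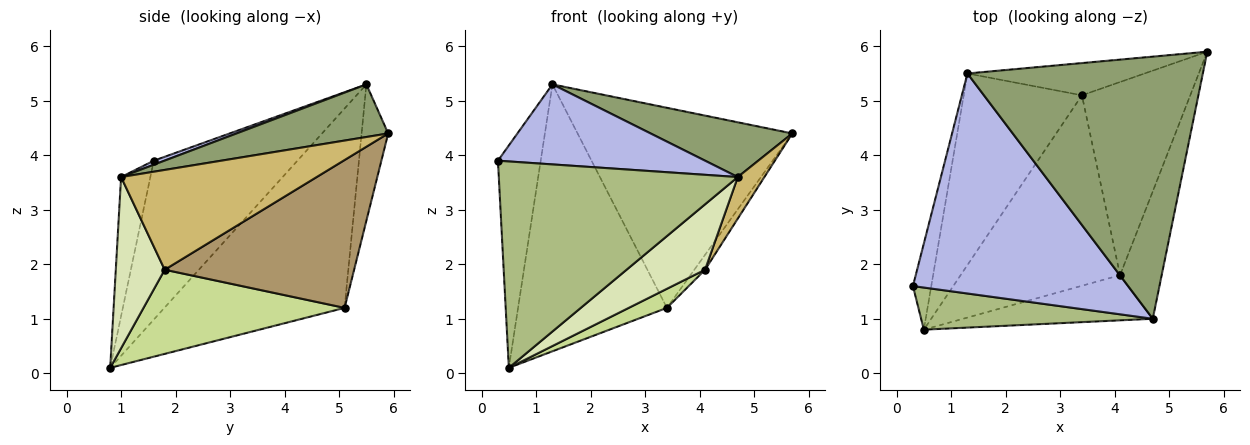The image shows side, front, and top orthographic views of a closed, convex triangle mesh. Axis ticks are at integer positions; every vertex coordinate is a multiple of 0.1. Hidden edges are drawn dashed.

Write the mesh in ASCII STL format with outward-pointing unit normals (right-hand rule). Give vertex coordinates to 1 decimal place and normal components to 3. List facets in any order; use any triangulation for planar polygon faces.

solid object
 facet normal -0.953 0.284 -0.110
  outer loop
   vertex 0.5 0.8 0.1
   vertex 0.3 1.6 3.9
   vertex 1.3 5.5 5.3
  endloop
 endfacet
 facet normal -0.121 0.980 -0.158
  outer loop
   vertex 3.4 5.1 1.2
   vertex 1.3 5.5 5.3
   vertex 5.7 5.9 4.4
  endloop
 endfacet
 facet normal -0.701 0.579 -0.416
  outer loop
   vertex 3.4 5.1 1.2
   vertex 0.5 0.8 0.1
   vertex 1.3 5.5 5.3
  endloop
 endfacet
 facet normal 0.017 -0.342 0.940
  outer loop
   vertex 4.7 1.0 3.6
   vertex 1.3 5.5 5.3
   vertex 0.3 1.6 3.9
  endloop
 endfacet
 facet normal 0.214 -0.200 0.956
  outer loop
   vertex 4.7 1.0 3.6
   vertex 5.7 5.9 4.4
   vertex 1.3 5.5 5.3
  endloop
 endfacet
 facet normal -0.119 -0.973 0.199
  outer loop
   vertex 4.7 1.0 3.6
   vertex 0.3 1.6 3.9
   vertex 0.5 0.8 0.1
  endloop
 endfacet
 facet normal 0.465 -0.088 -0.881
  outer loop
   vertex 4.1 1.8 1.9
   vertex 0.5 0.8 0.1
   vertex 3.4 5.1 1.2
  endloop
 endfacet
 facet normal 0.456 -0.732 -0.506
  outer loop
   vertex 4.1 1.8 1.9
   vertex 4.7 1.0 3.6
   vertex 0.5 0.8 0.1
  endloop
 endfacet
 facet normal 0.806 0.046 -0.591
  outer loop
   vertex 4.1 1.8 1.9
   vertex 3.4 5.1 1.2
   vertex 5.7 5.9 4.4
  endloop
 endfacet
 facet normal 0.916 -0.125 -0.382
  outer loop
   vertex 4.1 1.8 1.9
   vertex 5.7 5.9 4.4
   vertex 4.7 1.0 3.6
  endloop
 endfacet
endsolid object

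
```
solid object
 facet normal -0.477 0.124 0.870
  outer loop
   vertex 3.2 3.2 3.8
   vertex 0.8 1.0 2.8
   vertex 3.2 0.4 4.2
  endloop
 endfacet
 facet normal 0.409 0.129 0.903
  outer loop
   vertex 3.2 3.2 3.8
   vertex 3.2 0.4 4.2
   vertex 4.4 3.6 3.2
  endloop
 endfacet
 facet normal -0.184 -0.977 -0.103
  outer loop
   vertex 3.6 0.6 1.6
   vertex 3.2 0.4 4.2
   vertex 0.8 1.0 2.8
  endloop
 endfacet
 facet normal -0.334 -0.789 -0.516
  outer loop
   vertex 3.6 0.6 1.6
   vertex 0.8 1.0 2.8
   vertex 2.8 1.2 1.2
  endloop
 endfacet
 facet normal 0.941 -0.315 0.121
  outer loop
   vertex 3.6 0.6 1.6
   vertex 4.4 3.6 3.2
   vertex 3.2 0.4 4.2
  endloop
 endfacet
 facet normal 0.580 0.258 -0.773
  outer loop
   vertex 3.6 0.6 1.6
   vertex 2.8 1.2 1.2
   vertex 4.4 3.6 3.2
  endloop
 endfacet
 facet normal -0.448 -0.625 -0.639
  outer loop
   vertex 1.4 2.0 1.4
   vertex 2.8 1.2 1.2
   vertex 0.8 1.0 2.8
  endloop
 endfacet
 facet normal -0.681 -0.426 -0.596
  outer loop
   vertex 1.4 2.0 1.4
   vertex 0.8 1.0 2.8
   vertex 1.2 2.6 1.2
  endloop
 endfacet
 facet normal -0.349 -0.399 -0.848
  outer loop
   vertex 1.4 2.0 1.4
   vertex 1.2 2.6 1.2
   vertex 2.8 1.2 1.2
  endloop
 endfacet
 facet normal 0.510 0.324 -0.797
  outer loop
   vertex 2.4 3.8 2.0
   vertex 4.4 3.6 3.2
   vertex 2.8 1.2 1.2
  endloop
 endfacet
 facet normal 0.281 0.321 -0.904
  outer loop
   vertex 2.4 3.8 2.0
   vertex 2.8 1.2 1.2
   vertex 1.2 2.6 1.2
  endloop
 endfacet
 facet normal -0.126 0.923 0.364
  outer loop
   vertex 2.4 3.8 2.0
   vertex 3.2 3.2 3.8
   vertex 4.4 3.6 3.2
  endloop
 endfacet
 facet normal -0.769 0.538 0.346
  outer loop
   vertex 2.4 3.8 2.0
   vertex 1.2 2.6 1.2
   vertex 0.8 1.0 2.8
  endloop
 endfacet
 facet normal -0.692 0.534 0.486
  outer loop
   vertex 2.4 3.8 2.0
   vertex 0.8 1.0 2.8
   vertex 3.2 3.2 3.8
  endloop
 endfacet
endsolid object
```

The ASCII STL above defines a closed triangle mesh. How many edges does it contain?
21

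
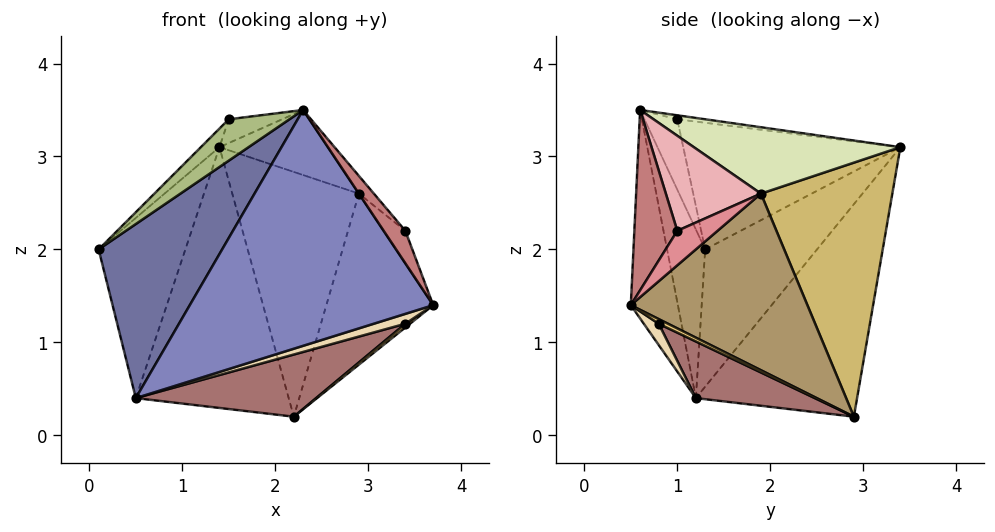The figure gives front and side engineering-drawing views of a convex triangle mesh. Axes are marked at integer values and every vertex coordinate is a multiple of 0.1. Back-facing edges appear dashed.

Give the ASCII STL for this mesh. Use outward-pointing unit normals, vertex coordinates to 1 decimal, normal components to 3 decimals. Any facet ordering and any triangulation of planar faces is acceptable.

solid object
 facet normal -0.295 -0.956 -0.014
  outer loop
   vertex 0.5 1.2 0.4
   vertex 2.3 0.6 3.5
   vertex 0.1 1.3 2.0
  endloop
 endfacet
 facet normal -0.189 -0.979 -0.080
  outer loop
   vertex 0.5 1.2 0.4
   vertex 3.7 0.5 1.4
   vertex 2.3 0.6 3.5
  endloop
 endfacet
 facet normal -0.769 0.596 -0.230
  outer loop
   vertex 0.5 1.2 0.4
   vertex 0.1 1.3 2.0
   vertex 1.4 3.4 3.1
  endloop
 endfacet
 facet normal -0.691 0.656 -0.304
  outer loop
   vertex 0.5 1.2 0.4
   vertex 1.4 3.4 3.1
   vertex 2.2 2.9 0.2
  endloop
 endfacet
 facet normal -0.699 0.060 0.712
  outer loop
   vertex 1.5 1.0 3.4
   vertex 1.4 3.4 3.1
   vertex 0.1 1.3 2.0
  endloop
 endfacet
 facet normal -0.457 -0.845 0.276
  outer loop
   vertex 1.5 1.0 3.4
   vertex 0.1 1.3 2.0
   vertex 2.3 0.6 3.5
  endloop
 endfacet
 facet normal -0.063 0.121 0.991
  outer loop
   vertex 1.5 1.0 3.4
   vertex 2.3 0.6 3.5
   vertex 1.4 3.4 3.1
  endloop
 endfacet
 facet normal 0.550 0.289 0.784
  outer loop
   vertex 2.9 1.9 2.6
   vertex 1.4 3.4 3.1
   vertex 2.3 0.6 3.5
  endloop
 endfacet
 facet normal 0.855 0.518 -0.034
  outer loop
   vertex 2.9 1.9 2.6
   vertex 3.7 0.5 1.4
   vertex 2.2 2.9 0.2
  endloop
 endfacet
 facet normal 0.718 0.692 0.079
  outer loop
   vertex 2.9 1.9 2.6
   vertex 2.2 2.9 0.2
   vertex 1.4 3.4 3.1
  endloop
 endfacet
 facet normal 0.398 -0.199 -0.896
  outer loop
   vertex 3.4 0.8 1.2
   vertex 2.2 2.9 0.2
   vertex 3.7 0.5 1.4
  endloop
 endfacet
 facet normal 0.191 -0.405 -0.894
  outer loop
   vertex 3.4 0.8 1.2
   vertex 3.7 0.5 1.4
   vertex 0.5 1.2 0.4
  endloop
 endfacet
 facet normal 0.211 -0.319 -0.924
  outer loop
   vertex 3.4 0.8 1.2
   vertex 0.5 1.2 0.4
   vertex 2.2 2.9 0.2
  endloop
 endfacet
 facet normal 0.760 -0.384 0.525
  outer loop
   vertex 3.4 1.0 2.2
   vertex 2.3 0.6 3.5
   vertex 3.7 0.5 1.4
  endloop
 endfacet
 facet normal 0.880 0.474 0.034
  outer loop
   vertex 3.4 1.0 2.2
   vertex 3.7 0.5 1.4
   vertex 2.9 1.9 2.6
  endloop
 endfacet
 facet normal 0.740 0.117 0.662
  outer loop
   vertex 3.4 1.0 2.2
   vertex 2.9 1.9 2.6
   vertex 2.3 0.6 3.5
  endloop
 endfacet
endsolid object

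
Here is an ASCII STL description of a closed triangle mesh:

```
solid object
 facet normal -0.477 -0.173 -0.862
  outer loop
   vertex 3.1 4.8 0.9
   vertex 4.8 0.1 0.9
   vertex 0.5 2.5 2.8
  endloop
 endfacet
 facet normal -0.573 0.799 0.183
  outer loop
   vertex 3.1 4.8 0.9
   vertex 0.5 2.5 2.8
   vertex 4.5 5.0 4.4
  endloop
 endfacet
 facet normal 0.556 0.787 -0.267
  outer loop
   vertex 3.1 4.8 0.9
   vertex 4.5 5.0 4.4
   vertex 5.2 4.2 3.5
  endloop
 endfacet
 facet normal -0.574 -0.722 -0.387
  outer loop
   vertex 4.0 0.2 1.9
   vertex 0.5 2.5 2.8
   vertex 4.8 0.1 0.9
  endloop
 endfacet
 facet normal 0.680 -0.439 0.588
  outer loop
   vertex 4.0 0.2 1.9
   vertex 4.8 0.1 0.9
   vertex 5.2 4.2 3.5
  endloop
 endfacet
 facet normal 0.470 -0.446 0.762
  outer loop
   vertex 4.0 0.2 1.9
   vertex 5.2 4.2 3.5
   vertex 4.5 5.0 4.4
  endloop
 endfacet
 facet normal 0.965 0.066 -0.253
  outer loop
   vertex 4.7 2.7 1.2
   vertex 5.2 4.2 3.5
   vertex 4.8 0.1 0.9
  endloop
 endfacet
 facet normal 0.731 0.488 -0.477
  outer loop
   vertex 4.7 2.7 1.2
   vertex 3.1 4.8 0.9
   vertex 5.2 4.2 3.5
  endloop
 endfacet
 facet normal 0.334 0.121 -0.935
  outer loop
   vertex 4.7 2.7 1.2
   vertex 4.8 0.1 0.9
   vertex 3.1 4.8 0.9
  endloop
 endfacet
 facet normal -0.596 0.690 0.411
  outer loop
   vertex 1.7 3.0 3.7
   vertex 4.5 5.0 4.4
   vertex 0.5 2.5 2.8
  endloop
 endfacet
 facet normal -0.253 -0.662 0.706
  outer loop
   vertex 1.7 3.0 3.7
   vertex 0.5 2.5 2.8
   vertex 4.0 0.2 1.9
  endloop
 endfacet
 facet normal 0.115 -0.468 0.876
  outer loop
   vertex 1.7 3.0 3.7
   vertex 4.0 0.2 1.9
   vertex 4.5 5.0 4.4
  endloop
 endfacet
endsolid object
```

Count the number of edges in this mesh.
18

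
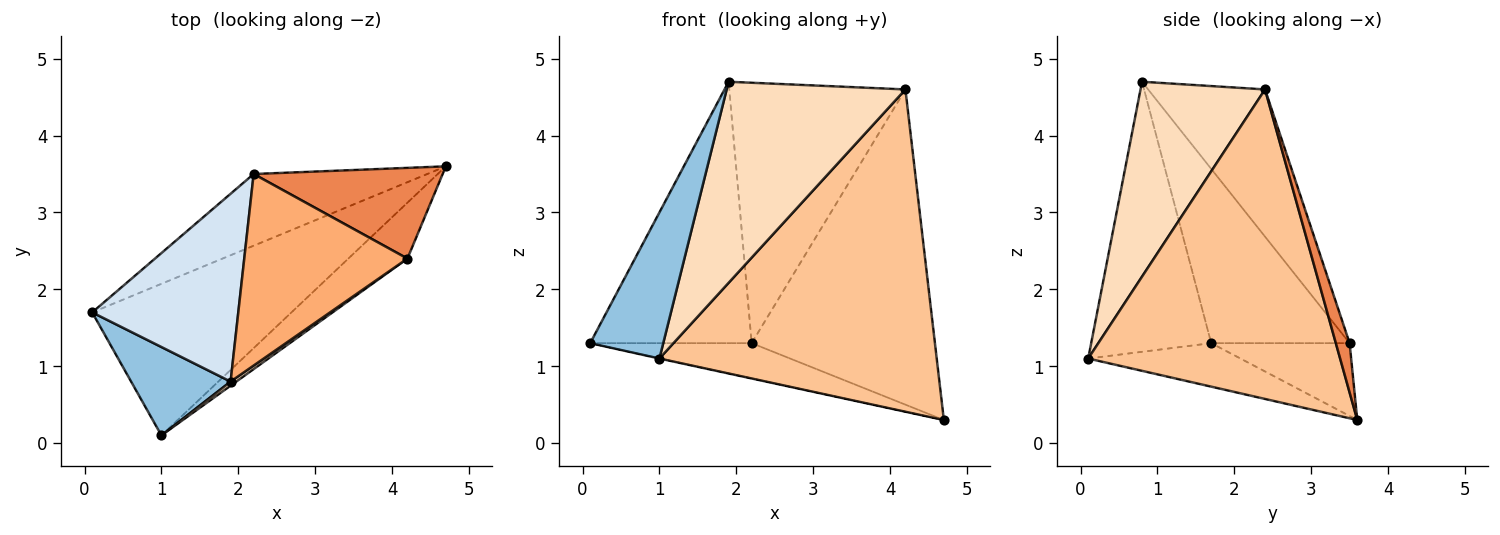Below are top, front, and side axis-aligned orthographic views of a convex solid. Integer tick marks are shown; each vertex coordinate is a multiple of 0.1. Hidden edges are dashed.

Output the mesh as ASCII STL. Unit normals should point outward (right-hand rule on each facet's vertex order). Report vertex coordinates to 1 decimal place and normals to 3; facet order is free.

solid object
 facet normal -0.213 0.002 -0.977
  outer loop
   vertex 1.0 0.1 1.1
   vertex 0.1 1.7 1.3
   vertex 4.7 3.6 0.3
  endloop
 endfacet
 facet normal -0.815 -0.496 0.300
  outer loop
   vertex 1.9 0.8 4.7
   vertex 0.1 1.7 1.3
   vertex 1.0 0.1 1.1
  endloop
 endfacet
 facet normal -0.353 0.411 -0.840
  outer loop
   vertex 2.2 3.5 1.3
   vertex 4.7 3.6 0.3
   vertex 0.1 1.7 1.3
  endloop
 endfacet
 facet normal -0.571 0.667 0.479
  outer loop
   vertex 2.2 3.5 1.3
   vertex 0.1 1.7 1.3
   vertex 1.9 0.8 4.7
  endloop
 endfacet
 facet normal 0.072 0.958 0.276
  outer loop
   vertex 4.2 2.4 4.6
   vertex 4.7 3.6 0.3
   vertex 2.2 3.5 1.3
  endloop
 endfacet
 facet normal -0.471 0.710 0.523
  outer loop
   vertex 4.2 2.4 4.6
   vertex 2.2 3.5 1.3
   vertex 1.9 0.8 4.7
  endloop
 endfacet
 facet normal 0.667 -0.734 -0.127
  outer loop
   vertex 4.2 2.4 4.6
   vertex 1.0 0.1 1.1
   vertex 4.7 3.6 0.3
  endloop
 endfacet
 facet normal 0.571 -0.820 0.017
  outer loop
   vertex 4.2 2.4 4.6
   vertex 1.9 0.8 4.7
   vertex 1.0 0.1 1.1
  endloop
 endfacet
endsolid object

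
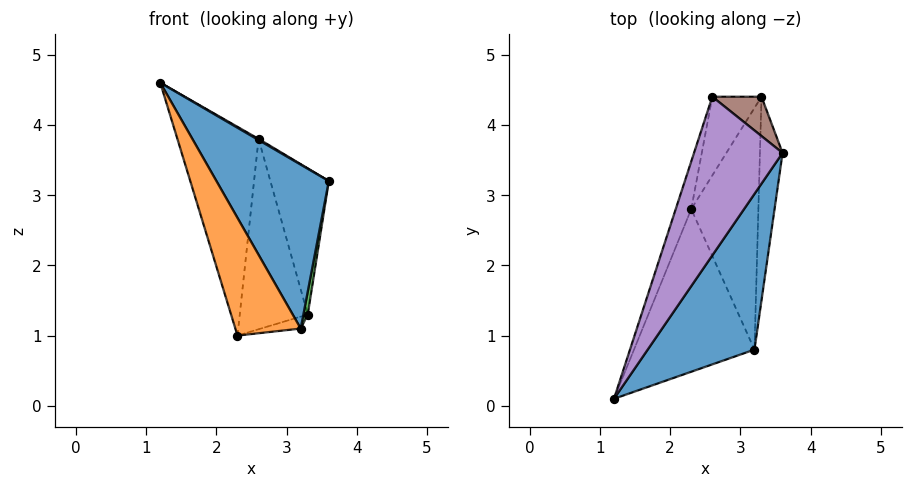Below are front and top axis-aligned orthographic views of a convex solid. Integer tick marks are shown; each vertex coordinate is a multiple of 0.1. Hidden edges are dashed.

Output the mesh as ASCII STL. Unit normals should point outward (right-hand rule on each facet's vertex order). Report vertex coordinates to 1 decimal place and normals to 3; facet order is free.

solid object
 facet normal 0.825 -0.410 0.389
  outer loop
   vertex 3.2 0.8 1.1
   vertex 3.6 3.6 3.2
   vertex 1.2 0.1 4.6
  endloop
 endfacet
 facet normal -0.772 -0.373 -0.515
  outer loop
   vertex 3.2 0.8 1.1
   vertex 1.2 0.1 4.6
   vertex 2.3 2.8 1.0
  endloop
 endfacet
 facet normal 0.986 -0.018 -0.163
  outer loop
   vertex 3.2 0.8 1.1
   vertex 3.3 4.4 1.3
   vertex 3.6 3.6 3.2
  endloop
 endfacet
 facet normal 0.215 0.048 -0.975
  outer loop
   vertex 3.2 0.8 1.1
   vertex 2.3 2.8 1.0
   vertex 3.3 4.4 1.3
  endloop
 endfacet
 facet normal 0.511 -0.006 0.860
  outer loop
   vertex 2.6 4.4 3.8
   vertex 1.2 0.1 4.6
   vertex 3.6 3.6 3.2
  endloop
 endfacet
 facet normal 0.680 0.708 0.191
  outer loop
   vertex 2.6 4.4 3.8
   vertex 3.6 3.6 3.2
   vertex 3.3 4.4 1.3
  endloop
 endfacet
 facet normal -0.952 0.297 -0.068
  outer loop
   vertex 2.6 4.4 3.8
   vertex 2.3 2.8 1.0
   vertex 1.2 0.1 4.6
  endloop
 endfacet
 facet normal -0.807 0.546 -0.226
  outer loop
   vertex 2.6 4.4 3.8
   vertex 3.3 4.4 1.3
   vertex 2.3 2.8 1.0
  endloop
 endfacet
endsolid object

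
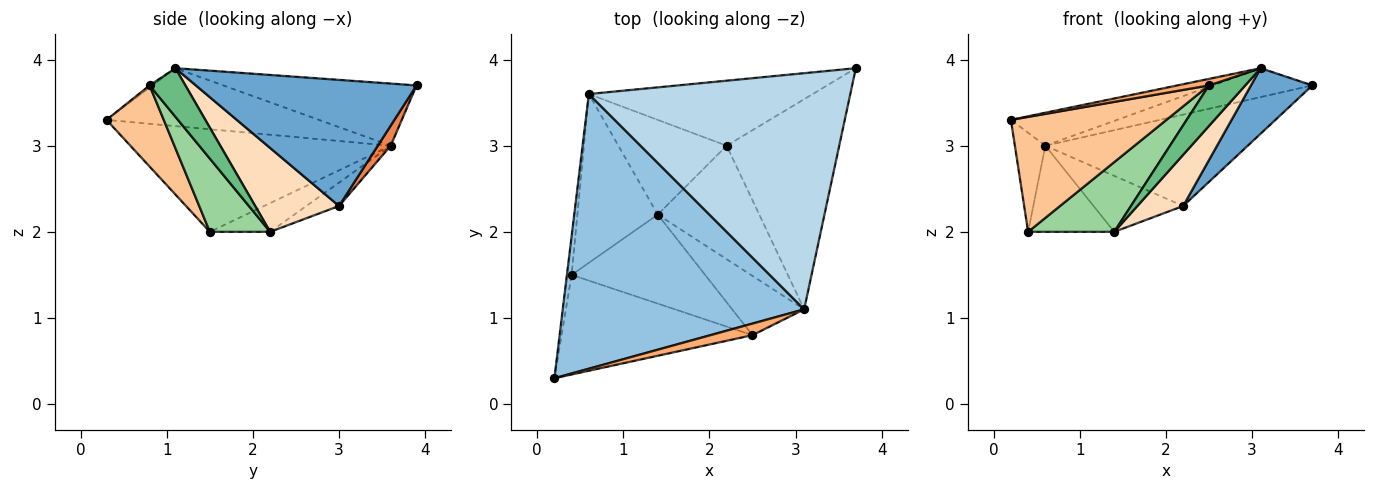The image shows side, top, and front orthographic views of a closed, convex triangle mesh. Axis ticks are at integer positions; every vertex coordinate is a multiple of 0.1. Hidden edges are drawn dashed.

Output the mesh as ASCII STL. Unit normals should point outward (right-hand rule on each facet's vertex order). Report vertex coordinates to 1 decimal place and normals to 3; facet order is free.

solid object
 facet normal 0.730 -0.203 -0.652
  outer loop
   vertex 2.2 3.0 2.3
   vertex 3.7 3.9 3.7
   vertex 3.1 1.1 3.9
  endloop
 endfacet
 facet normal -0.232 0.116 0.966
  outer loop
   vertex 0.6 3.6 3.0
   vertex 0.2 0.3 3.3
   vertex 3.1 1.1 3.9
  endloop
 endfacet
 facet normal -0.230 0.118 0.966
  outer loop
   vertex 0.6 3.6 3.0
   vertex 3.1 1.1 3.9
   vertex 3.7 3.9 3.7
  endloop
 endfacet
 facet normal -0.992 0.116 -0.045
  outer loop
   vertex 0.6 3.6 3.0
   vertex 0.4 1.5 2.0
   vertex 0.2 0.3 3.3
  endloop
 endfacet
 facet normal 0.052 0.814 -0.579
  outer loop
   vertex 0.6 3.6 3.0
   vertex 3.7 3.9 3.7
   vertex 2.2 3.0 2.3
  endloop
 endfacet
 facet normal -0.045 -0.491 0.870
  outer loop
   vertex 2.5 0.8 3.7
   vertex 3.1 1.1 3.9
   vertex 0.2 0.3 3.3
  endloop
 endfacet
 facet normal 0.268 -0.728 -0.631
  outer loop
   vertex 2.5 0.8 3.7
   vertex 0.2 0.3 3.3
   vertex 0.4 1.5 2.0
  endloop
 endfacet
 facet normal 0.601 -0.328 -0.728
  outer loop
   vertex 1.4 2.2 2.0
   vertex 2.2 3.0 2.3
   vertex 3.1 1.1 3.9
  endloop
 endfacet
 facet normal 0.487 -0.493 -0.721
  outer loop
   vertex 1.4 2.2 2.0
   vertex 3.1 1.1 3.9
   vertex 2.5 0.8 3.7
  endloop
 endfacet
 facet normal 0.396 -0.566 -0.723
  outer loop
   vertex 1.4 2.2 2.0
   vertex 2.5 0.8 3.7
   vertex 0.4 1.5 2.0
  endloop
 endfacet
 facet normal -0.303 0.433 -0.849
  outer loop
   vertex 1.4 2.2 2.0
   vertex 0.4 1.5 2.0
   vertex 0.6 3.6 3.0
  endloop
 endfacet
 facet normal -0.183 0.500 -0.846
  outer loop
   vertex 1.4 2.2 2.0
   vertex 0.6 3.6 3.0
   vertex 2.2 3.0 2.3
  endloop
 endfacet
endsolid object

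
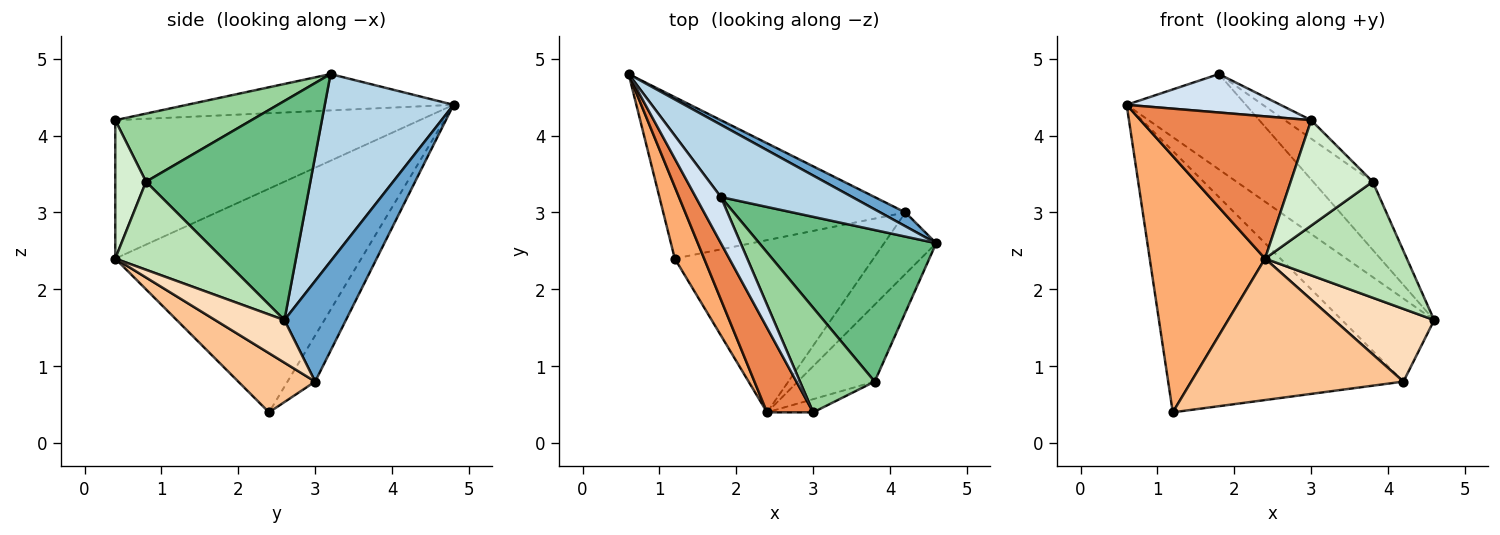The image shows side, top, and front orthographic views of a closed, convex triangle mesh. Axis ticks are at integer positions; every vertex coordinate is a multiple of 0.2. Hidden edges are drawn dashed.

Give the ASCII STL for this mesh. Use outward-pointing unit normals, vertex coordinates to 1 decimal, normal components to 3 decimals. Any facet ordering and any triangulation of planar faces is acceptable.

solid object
 facet normal 0.549 0.824 0.137
  outer loop
   vertex 4.2 3.0 0.8
   vertex 0.6 4.8 4.4
   vertex 4.6 2.6 1.6
  endloop
 endfacet
 facet normal -0.100 0.847 -0.523
  outer loop
   vertex 4.2 3.0 0.8
   vertex 1.2 2.4 0.4
   vertex 0.6 4.8 4.4
  endloop
 endfacet
 facet normal 0.653 0.604 0.458
  outer loop
   vertex 1.8 3.2 4.8
   vertex 4.6 2.6 1.6
   vertex 0.6 4.8 4.4
  endloop
 endfacet
 facet normal -0.743 -0.429 0.514
  outer loop
   vertex 1.8 3.2 4.8
   vertex 0.6 4.8 4.4
   vertex 3.0 0.4 4.2
  endloop
 endfacet
 facet normal -0.838 -0.470 0.279
  outer loop
   vertex 2.4 0.4 2.4
   vertex 3.0 0.4 4.2
   vertex 0.6 4.8 4.4
  endloop
 endfacet
 facet normal -0.899 -0.421 0.118
  outer loop
   vertex 2.4 0.4 2.4
   vertex 0.6 4.8 4.4
   vertex 1.2 2.4 0.4
  endloop
 endfacet
 facet normal 0.224 -0.619 -0.753
  outer loop
   vertex 2.4 0.4 2.4
   vertex 1.2 2.4 0.4
   vertex 4.2 3.0 0.8
  endloop
 endfacet
 facet normal 0.467 -0.675 -0.571
  outer loop
   vertex 2.4 0.4 2.4
   vertex 4.2 3.0 0.8
   vertex 4.6 2.6 1.6
  endloop
 endfacet
 facet normal 0.749 0.272 0.604
  outer loop
   vertex 3.8 0.8 3.4
   vertex 4.6 2.6 1.6
   vertex 1.8 3.2 4.8
  endloop
 endfacet
 facet normal 0.668 0.129 0.733
  outer loop
   vertex 3.8 0.8 3.4
   vertex 1.8 3.2 4.8
   vertex 3.0 0.4 4.2
  endloop
 endfacet
 facet normal 0.535 -0.704 -0.467
  outer loop
   vertex 3.8 0.8 3.4
   vertex 2.4 0.4 2.4
   vertex 4.6 2.6 1.6
  endloop
 endfacet
 facet normal 0.349 -0.930 -0.116
  outer loop
   vertex 3.8 0.8 3.4
   vertex 3.0 0.4 4.2
   vertex 2.4 0.4 2.4
  endloop
 endfacet
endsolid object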